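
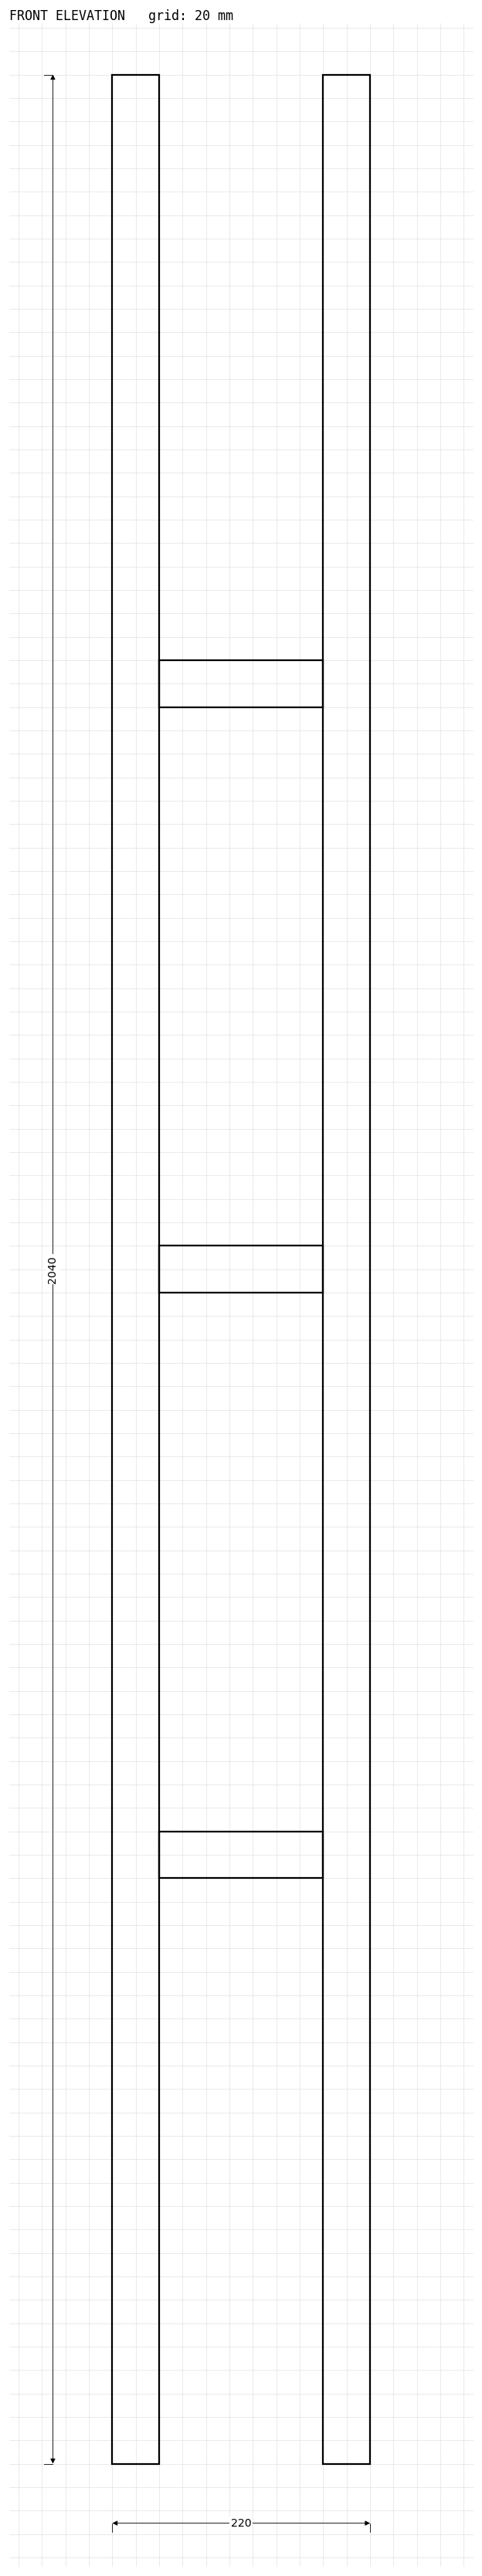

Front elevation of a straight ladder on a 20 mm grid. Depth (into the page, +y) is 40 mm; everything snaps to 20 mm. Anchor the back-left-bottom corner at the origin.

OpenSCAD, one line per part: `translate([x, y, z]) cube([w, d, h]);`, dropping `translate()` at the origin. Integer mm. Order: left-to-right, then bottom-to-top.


cube([40, 40, 2040]);
translate([40, 0, 500]) cube([140, 40, 40]);
translate([40, 0, 1000]) cube([140, 40, 40]);
translate([40, 0, 1500]) cube([140, 40, 40]);
translate([180, 0, 0]) cube([40, 40, 2040]);


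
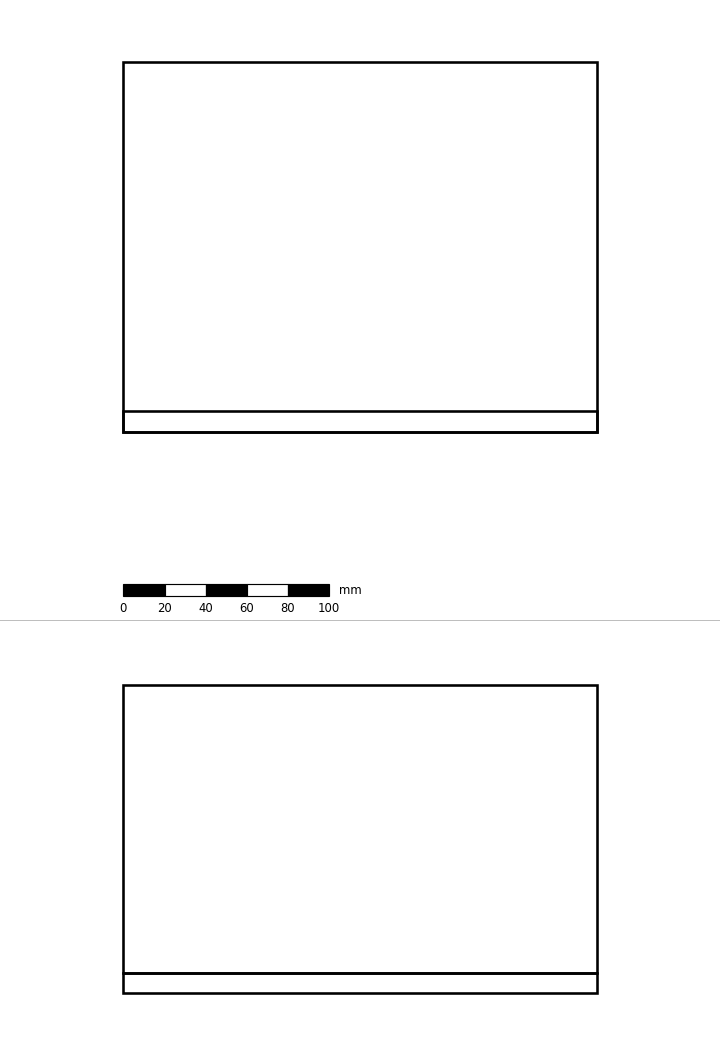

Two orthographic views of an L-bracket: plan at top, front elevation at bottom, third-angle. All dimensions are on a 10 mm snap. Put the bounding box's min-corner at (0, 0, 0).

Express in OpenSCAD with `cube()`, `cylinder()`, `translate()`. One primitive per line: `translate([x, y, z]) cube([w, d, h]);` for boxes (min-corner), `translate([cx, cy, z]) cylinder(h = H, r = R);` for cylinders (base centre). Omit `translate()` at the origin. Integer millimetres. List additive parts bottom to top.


cube([230, 180, 10]);
translate([0, 0, 10]) cube([230, 10, 140]);


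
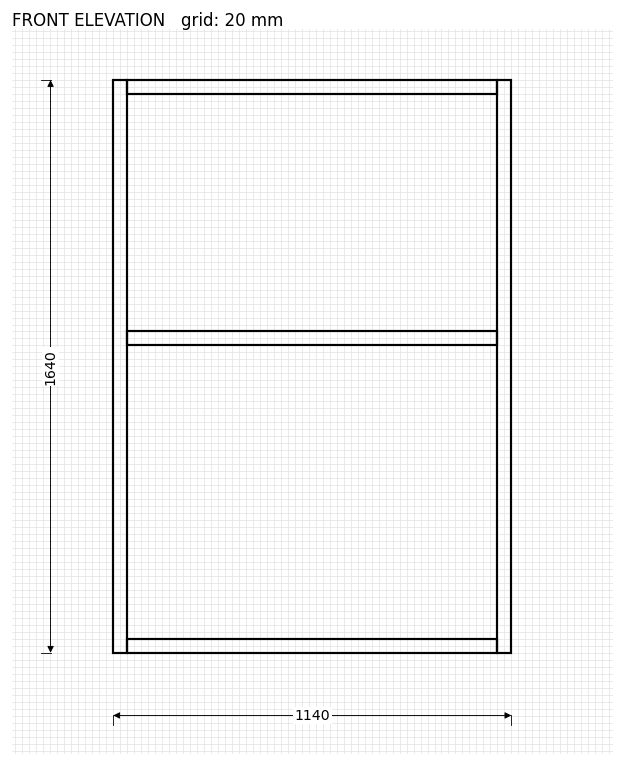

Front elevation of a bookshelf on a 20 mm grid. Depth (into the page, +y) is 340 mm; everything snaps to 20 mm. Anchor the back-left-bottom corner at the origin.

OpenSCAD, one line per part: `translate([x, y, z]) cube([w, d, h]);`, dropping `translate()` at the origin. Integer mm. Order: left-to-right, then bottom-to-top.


cube([40, 340, 1640]);
translate([40, 0, 0]) cube([1060, 340, 40]);
translate([40, 0, 880]) cube([1060, 340, 40]);
translate([40, 0, 1600]) cube([1060, 340, 40]);
translate([1100, 0, 0]) cube([40, 340, 1640]);


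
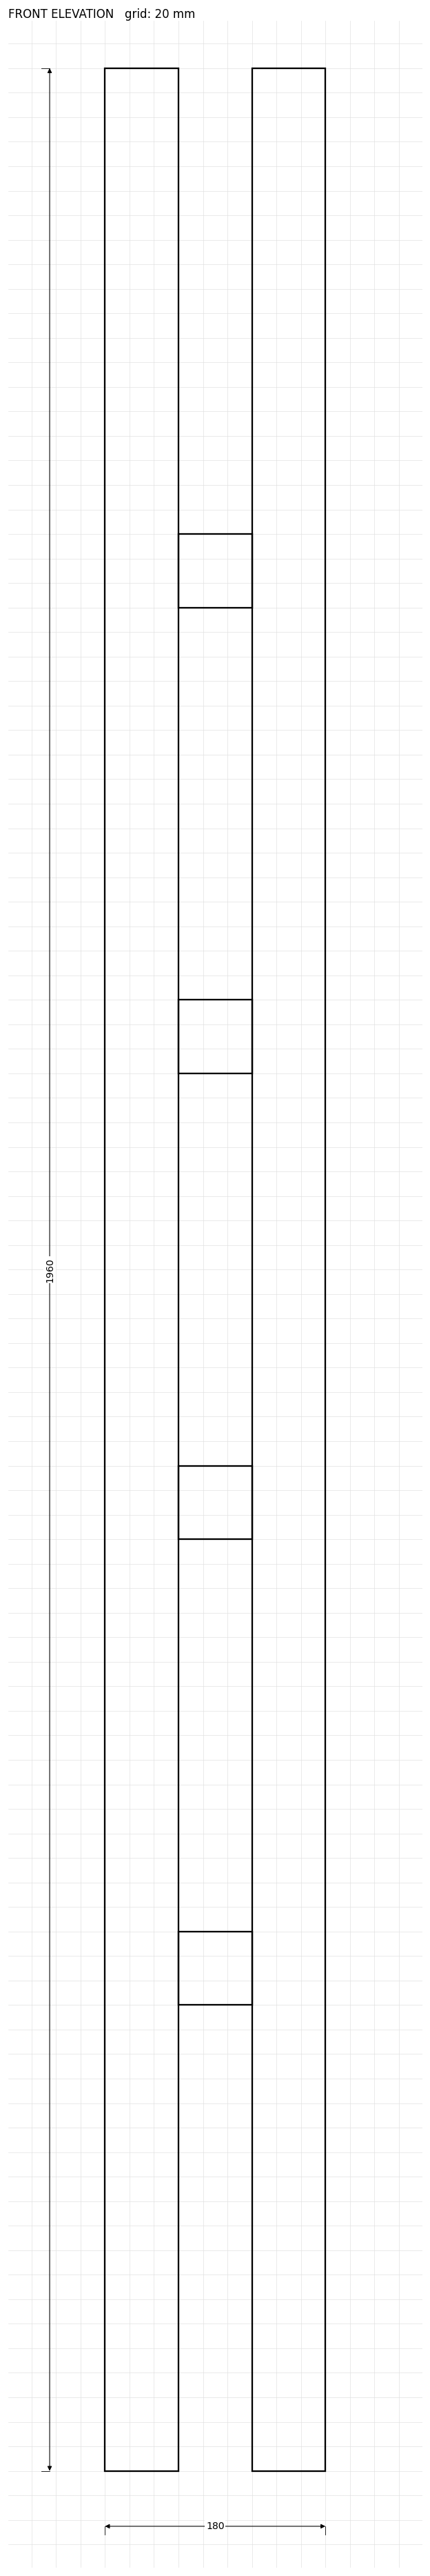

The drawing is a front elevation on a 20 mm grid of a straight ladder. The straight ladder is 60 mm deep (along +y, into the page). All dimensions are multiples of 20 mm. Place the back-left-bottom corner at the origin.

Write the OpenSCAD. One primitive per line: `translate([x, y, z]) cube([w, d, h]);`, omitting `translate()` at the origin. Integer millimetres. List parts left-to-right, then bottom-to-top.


cube([60, 60, 1960]);
translate([60, 0, 380]) cube([60, 60, 60]);
translate([60, 0, 760]) cube([60, 60, 60]);
translate([60, 0, 1140]) cube([60, 60, 60]);
translate([60, 0, 1520]) cube([60, 60, 60]);
translate([120, 0, 0]) cube([60, 60, 1960]);


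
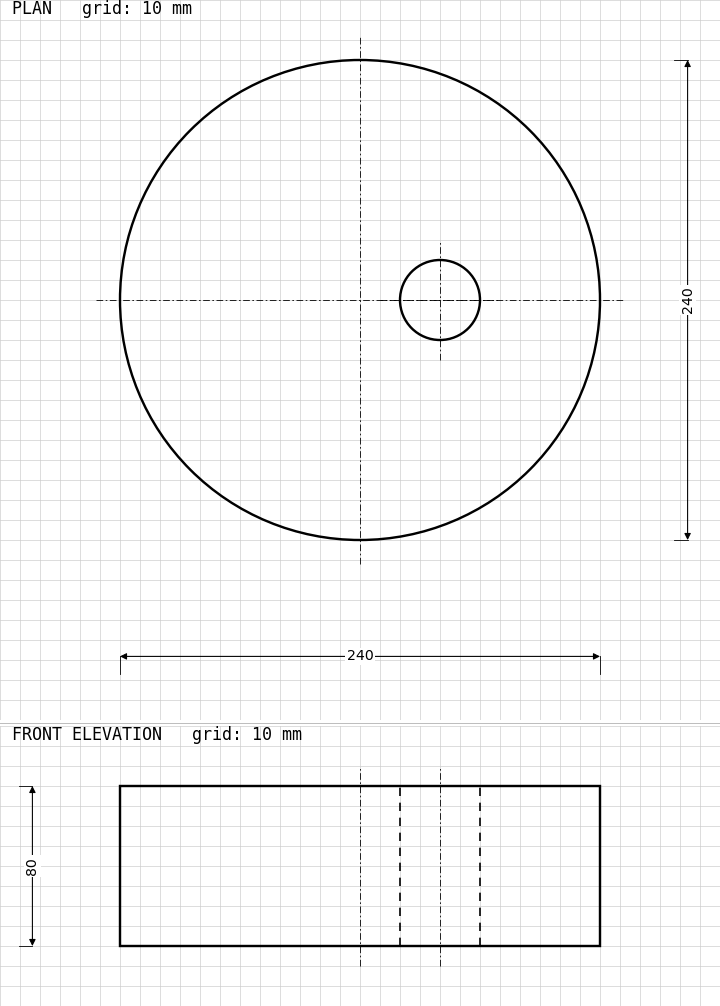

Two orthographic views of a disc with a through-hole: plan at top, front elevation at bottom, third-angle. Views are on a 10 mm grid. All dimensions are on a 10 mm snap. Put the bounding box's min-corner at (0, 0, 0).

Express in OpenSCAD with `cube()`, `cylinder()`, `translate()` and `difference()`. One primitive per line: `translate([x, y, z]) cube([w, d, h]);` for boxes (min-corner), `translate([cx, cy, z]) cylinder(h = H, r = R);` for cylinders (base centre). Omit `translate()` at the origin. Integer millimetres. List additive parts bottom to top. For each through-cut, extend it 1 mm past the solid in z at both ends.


difference() {
  translate([120, 120, 0]) cylinder(h = 80, r = 120);
  translate([160, 120, -1]) cylinder(h = 82, r = 20);
}


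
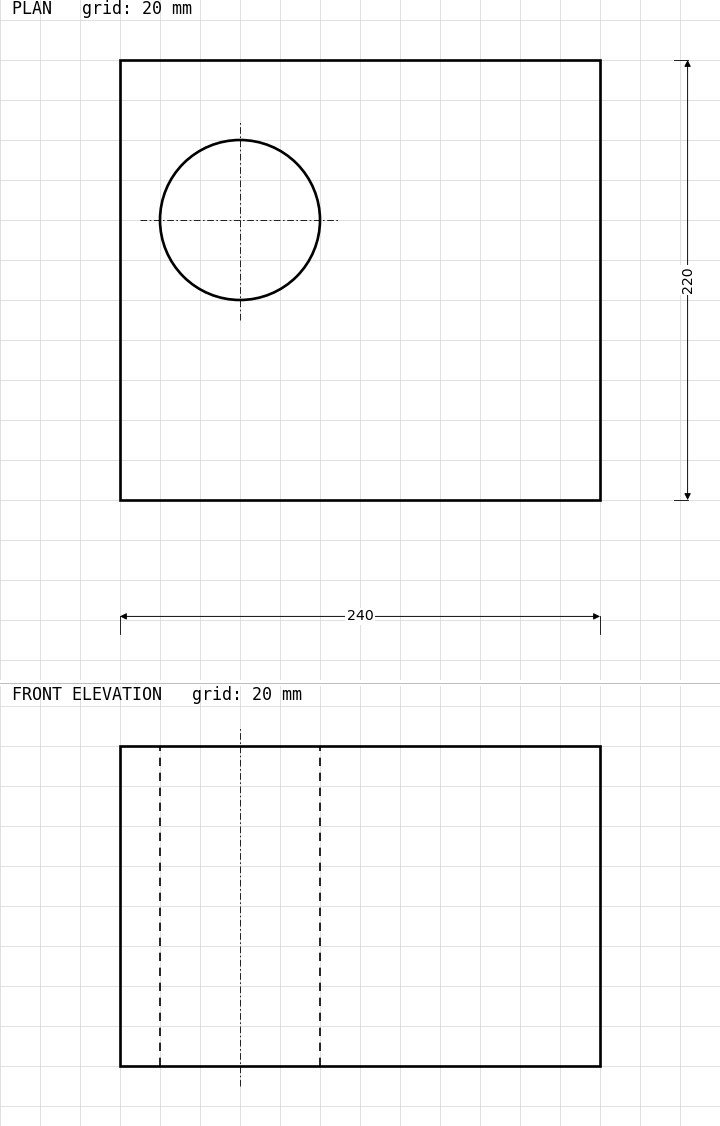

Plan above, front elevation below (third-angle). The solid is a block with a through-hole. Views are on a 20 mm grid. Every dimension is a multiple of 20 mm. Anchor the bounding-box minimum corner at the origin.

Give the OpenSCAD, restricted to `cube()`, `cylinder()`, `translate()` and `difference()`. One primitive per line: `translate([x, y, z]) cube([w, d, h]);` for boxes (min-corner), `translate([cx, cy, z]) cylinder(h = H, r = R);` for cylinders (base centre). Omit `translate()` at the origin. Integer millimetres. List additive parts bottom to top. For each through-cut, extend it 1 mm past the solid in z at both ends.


difference() {
  cube([240, 220, 160]);
  translate([60, 140, -1]) cylinder(h = 162, r = 40);
}


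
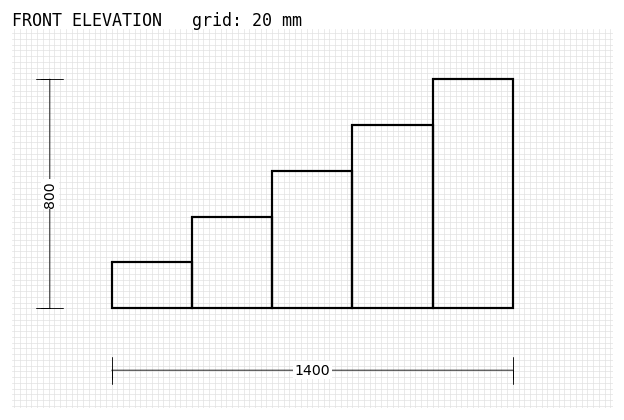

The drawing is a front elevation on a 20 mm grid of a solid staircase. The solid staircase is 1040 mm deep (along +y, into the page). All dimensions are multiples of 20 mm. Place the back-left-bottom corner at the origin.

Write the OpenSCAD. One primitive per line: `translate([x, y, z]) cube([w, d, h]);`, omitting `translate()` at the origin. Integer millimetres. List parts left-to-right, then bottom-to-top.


cube([280, 1040, 160]);
translate([280, 0, 0]) cube([280, 1040, 320]);
translate([560, 0, 0]) cube([280, 1040, 480]);
translate([840, 0, 0]) cube([280, 1040, 640]);
translate([1120, 0, 0]) cube([280, 1040, 800]);


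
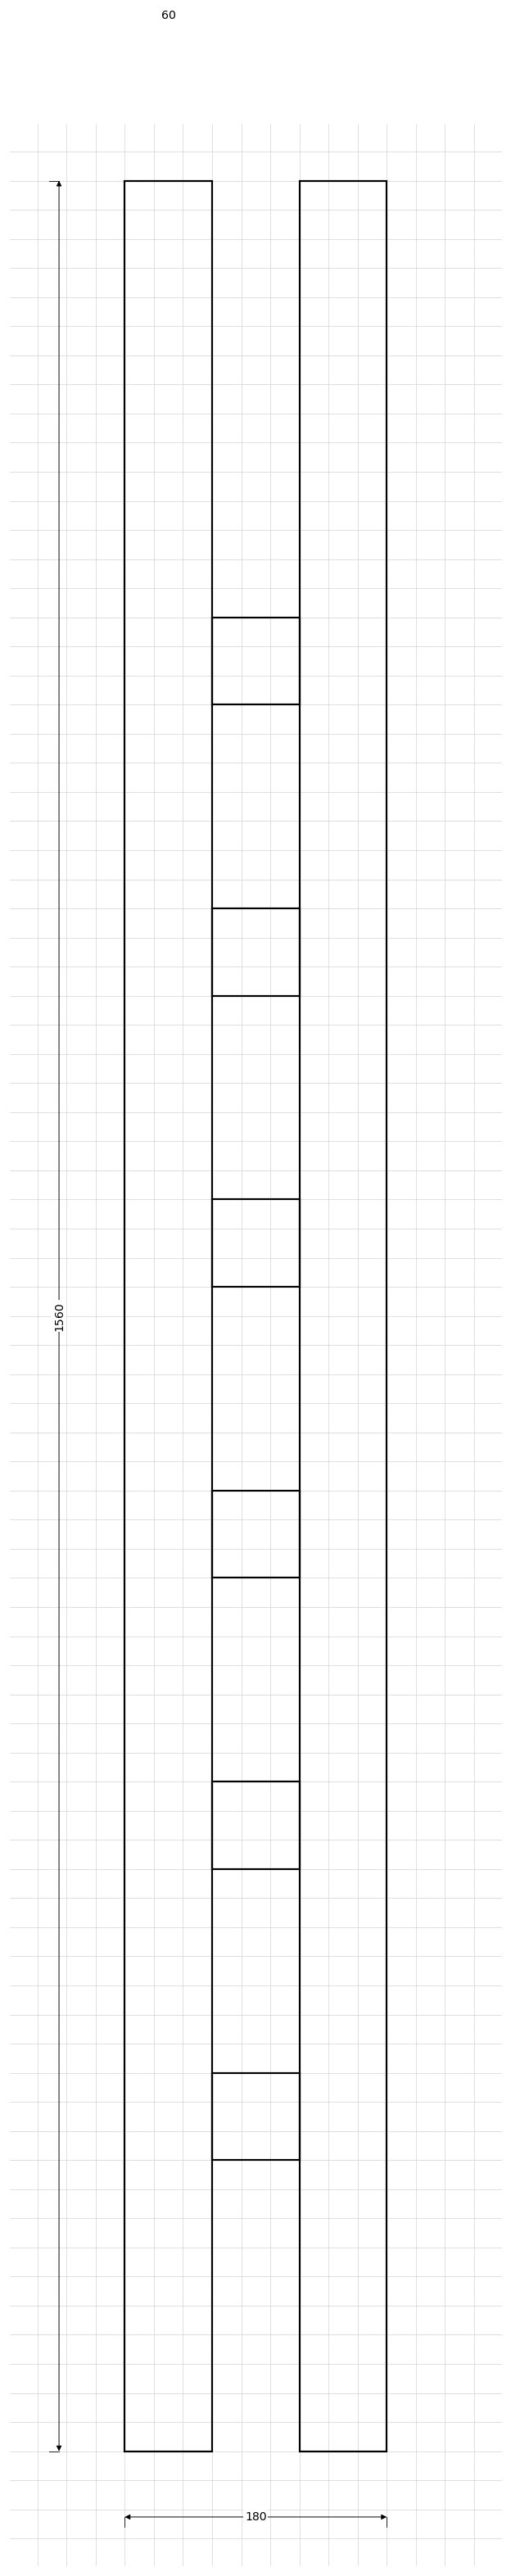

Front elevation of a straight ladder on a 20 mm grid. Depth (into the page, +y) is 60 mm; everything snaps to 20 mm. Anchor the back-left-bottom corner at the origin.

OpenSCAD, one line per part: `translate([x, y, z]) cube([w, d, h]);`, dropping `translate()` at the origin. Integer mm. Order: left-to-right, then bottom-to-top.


cube([60, 60, 1560]);
translate([60, 0, 200]) cube([60, 60, 60]);
translate([60, 0, 400]) cube([60, 60, 60]);
translate([60, 0, 600]) cube([60, 60, 60]);
translate([60, 0, 800]) cube([60, 60, 60]);
translate([60, 0, 1000]) cube([60, 60, 60]);
translate([60, 0, 1200]) cube([60, 60, 60]);
translate([120, 0, 0]) cube([60, 60, 1560]);


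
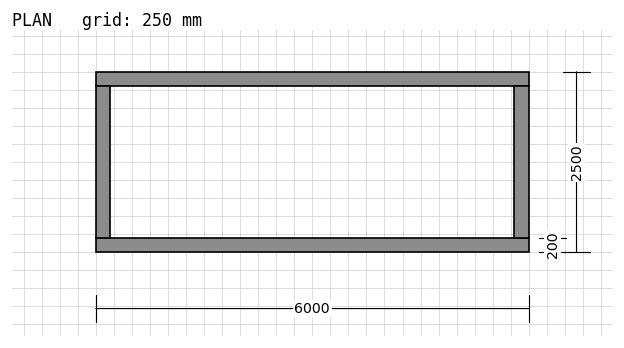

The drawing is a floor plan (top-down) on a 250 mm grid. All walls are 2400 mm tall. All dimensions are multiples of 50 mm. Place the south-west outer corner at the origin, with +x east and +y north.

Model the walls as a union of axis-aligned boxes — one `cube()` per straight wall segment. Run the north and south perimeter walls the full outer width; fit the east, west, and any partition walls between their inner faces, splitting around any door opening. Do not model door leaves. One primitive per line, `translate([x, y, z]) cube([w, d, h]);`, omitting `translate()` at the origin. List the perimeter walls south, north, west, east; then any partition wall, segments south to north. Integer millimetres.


cube([6000, 200, 2400]);
translate([0, 2300, 0]) cube([6000, 200, 2400]);
translate([0, 200, 0]) cube([200, 2100, 2400]);
translate([5800, 200, 0]) cube([200, 2100, 2400]);


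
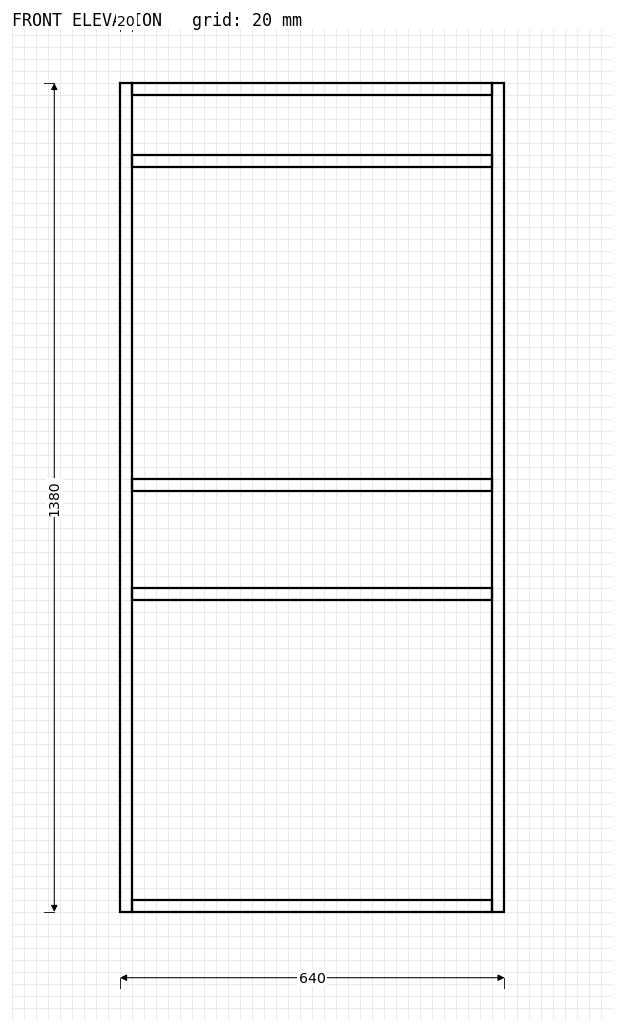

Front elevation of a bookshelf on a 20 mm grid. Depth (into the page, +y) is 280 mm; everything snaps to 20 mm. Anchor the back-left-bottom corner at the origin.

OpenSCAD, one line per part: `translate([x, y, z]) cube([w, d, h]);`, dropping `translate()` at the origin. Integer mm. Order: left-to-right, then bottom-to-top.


cube([20, 280, 1380]);
translate([20, 0, 0]) cube([600, 280, 20]);
translate([20, 0, 520]) cube([600, 280, 20]);
translate([20, 0, 700]) cube([600, 280, 20]);
translate([20, 0, 1240]) cube([600, 280, 20]);
translate([20, 0, 1360]) cube([600, 280, 20]);
translate([620, 0, 0]) cube([20, 280, 1380]);


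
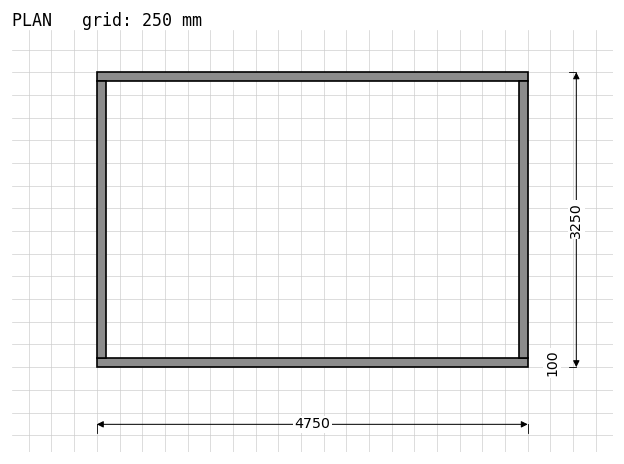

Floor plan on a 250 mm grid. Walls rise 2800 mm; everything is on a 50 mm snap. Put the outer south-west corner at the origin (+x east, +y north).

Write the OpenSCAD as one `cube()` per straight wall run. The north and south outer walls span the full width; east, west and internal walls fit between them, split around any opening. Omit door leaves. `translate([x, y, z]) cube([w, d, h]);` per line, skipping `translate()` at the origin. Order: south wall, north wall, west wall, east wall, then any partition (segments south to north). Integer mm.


cube([4750, 100, 2800]);
translate([0, 3150, 0]) cube([4750, 100, 2800]);
translate([0, 100, 0]) cube([100, 3050, 2800]);
translate([4650, 100, 0]) cube([100, 3050, 2800]);


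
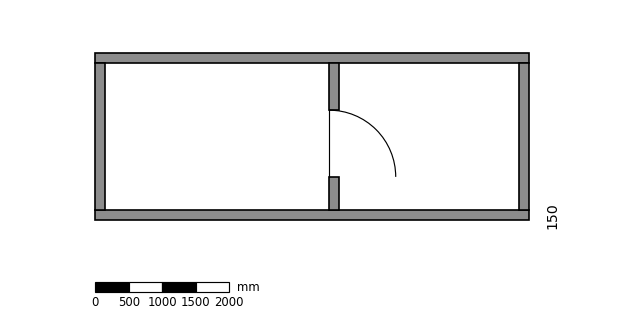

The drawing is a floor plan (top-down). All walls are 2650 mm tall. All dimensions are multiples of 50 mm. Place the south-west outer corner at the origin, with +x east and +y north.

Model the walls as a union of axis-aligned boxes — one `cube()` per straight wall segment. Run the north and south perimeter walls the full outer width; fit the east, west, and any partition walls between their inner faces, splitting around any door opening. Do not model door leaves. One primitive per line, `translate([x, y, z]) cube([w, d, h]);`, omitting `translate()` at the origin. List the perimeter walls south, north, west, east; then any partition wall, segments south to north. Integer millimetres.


cube([6500, 150, 2650]);
translate([0, 2350, 0]) cube([6500, 150, 2650]);
translate([0, 150, 0]) cube([150, 2200, 2650]);
translate([6350, 150, 0]) cube([150, 2200, 2650]);
translate([3500, 150, 0]) cube([150, 500, 2650]);
translate([3500, 1650, 0]) cube([150, 700, 2650]);


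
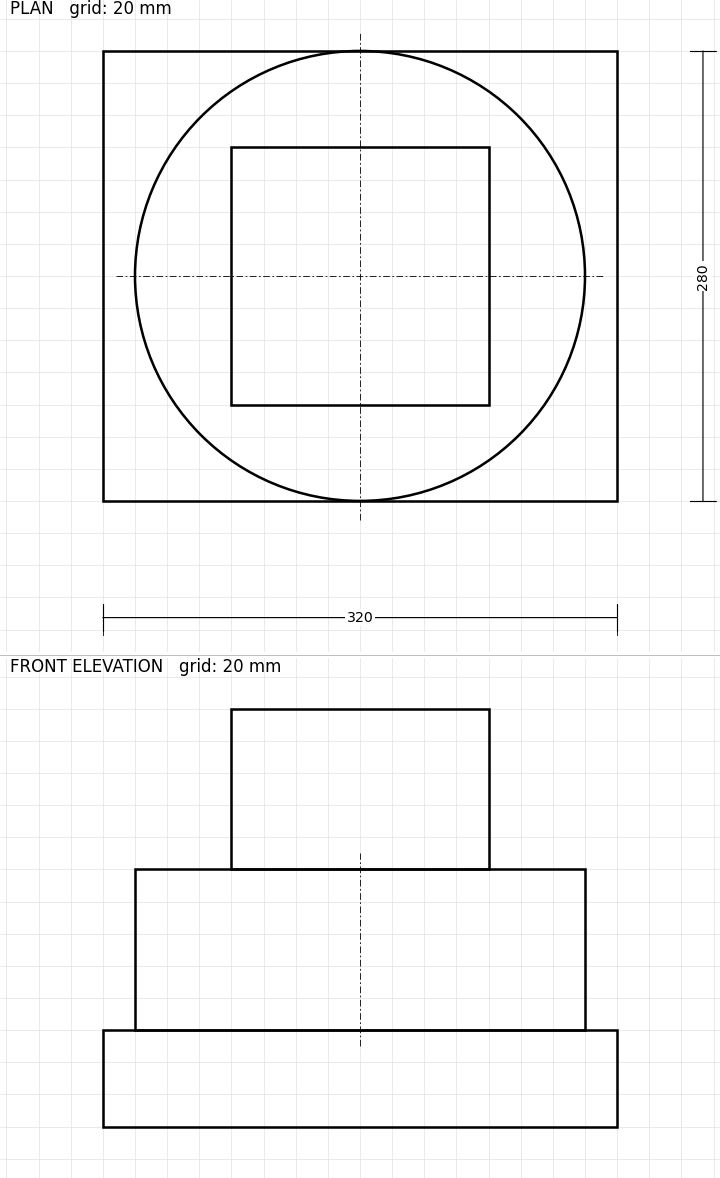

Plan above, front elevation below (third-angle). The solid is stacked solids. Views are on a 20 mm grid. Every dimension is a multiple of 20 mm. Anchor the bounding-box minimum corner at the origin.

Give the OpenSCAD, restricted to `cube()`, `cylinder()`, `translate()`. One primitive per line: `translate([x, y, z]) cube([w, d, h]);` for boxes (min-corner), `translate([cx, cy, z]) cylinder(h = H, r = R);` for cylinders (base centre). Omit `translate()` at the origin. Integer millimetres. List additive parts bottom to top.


cube([320, 280, 60]);
translate([160, 140, 60]) cylinder(h = 100, r = 140);
translate([80, 60, 160]) cube([160, 160, 100]);


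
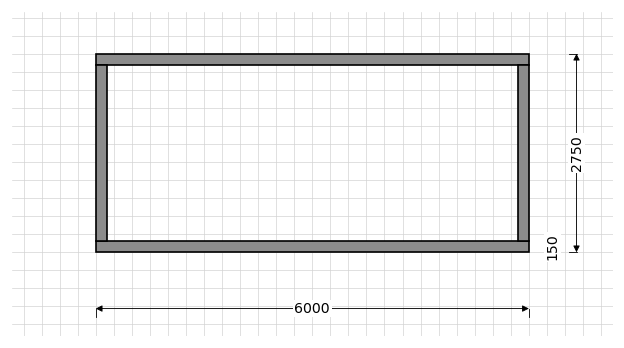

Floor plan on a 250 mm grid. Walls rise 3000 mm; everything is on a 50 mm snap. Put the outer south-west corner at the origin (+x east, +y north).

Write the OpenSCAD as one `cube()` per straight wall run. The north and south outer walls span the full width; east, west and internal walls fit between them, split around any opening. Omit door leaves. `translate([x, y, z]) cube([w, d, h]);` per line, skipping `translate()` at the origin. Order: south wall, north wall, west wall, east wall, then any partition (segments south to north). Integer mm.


cube([6000, 150, 3000]);
translate([0, 2600, 0]) cube([6000, 150, 3000]);
translate([0, 150, 0]) cube([150, 2450, 3000]);
translate([5850, 150, 0]) cube([150, 2450, 3000]);


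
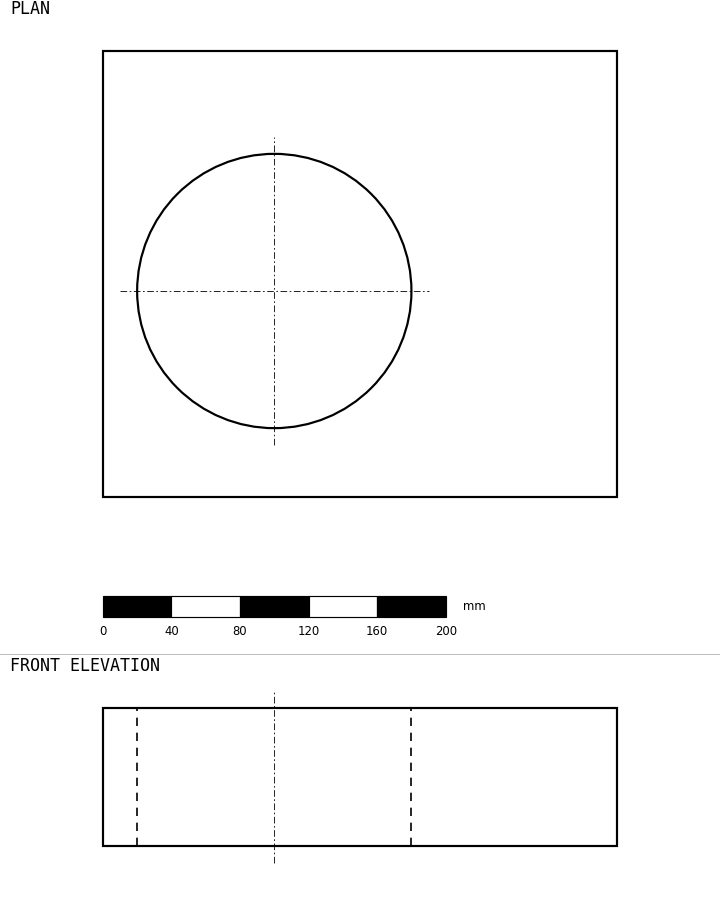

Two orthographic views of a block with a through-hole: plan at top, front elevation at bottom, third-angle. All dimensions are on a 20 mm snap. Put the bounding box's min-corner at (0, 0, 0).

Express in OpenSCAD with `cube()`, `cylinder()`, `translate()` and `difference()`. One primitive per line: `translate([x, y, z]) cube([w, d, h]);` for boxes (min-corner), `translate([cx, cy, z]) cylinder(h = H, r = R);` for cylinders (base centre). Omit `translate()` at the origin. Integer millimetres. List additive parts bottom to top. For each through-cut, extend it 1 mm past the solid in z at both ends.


difference() {
  cube([300, 260, 80]);
  translate([100, 120, -1]) cylinder(h = 82, r = 80);
}


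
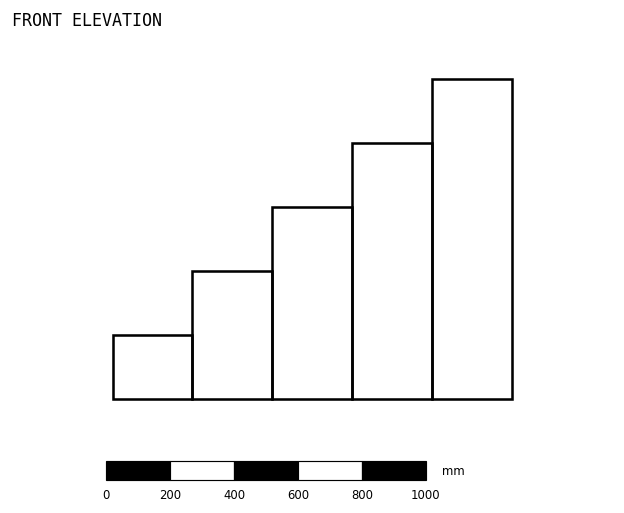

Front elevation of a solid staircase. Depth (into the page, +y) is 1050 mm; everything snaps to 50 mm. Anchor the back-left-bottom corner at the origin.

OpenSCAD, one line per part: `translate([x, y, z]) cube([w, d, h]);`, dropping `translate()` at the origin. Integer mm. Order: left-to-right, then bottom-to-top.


cube([250, 1050, 200]);
translate([250, 0, 0]) cube([250, 1050, 400]);
translate([500, 0, 0]) cube([250, 1050, 600]);
translate([750, 0, 0]) cube([250, 1050, 800]);
translate([1000, 0, 0]) cube([250, 1050, 1000]);


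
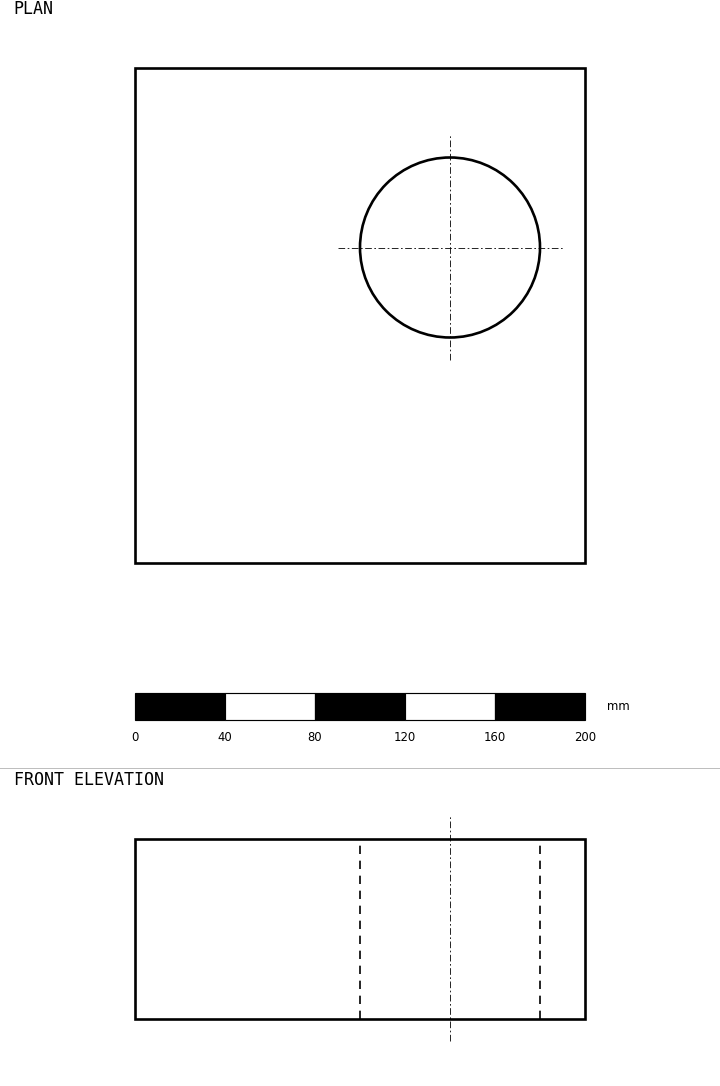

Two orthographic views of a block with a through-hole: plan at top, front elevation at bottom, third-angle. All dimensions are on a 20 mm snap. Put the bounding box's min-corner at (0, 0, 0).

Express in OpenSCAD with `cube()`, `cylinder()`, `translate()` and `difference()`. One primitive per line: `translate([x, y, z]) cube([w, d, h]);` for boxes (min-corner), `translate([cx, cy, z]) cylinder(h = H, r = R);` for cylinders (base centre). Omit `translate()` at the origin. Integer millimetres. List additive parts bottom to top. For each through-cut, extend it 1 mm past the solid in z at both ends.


difference() {
  cube([200, 220, 80]);
  translate([140, 140, -1]) cylinder(h = 82, r = 40);
}


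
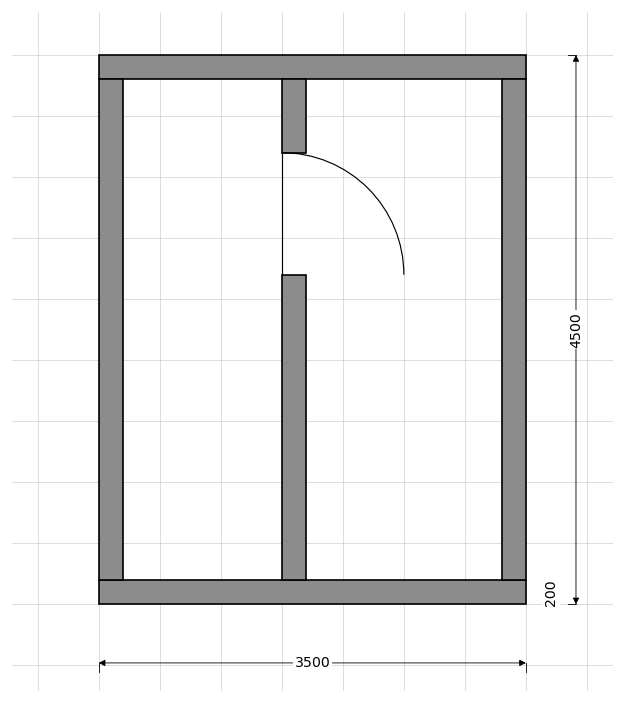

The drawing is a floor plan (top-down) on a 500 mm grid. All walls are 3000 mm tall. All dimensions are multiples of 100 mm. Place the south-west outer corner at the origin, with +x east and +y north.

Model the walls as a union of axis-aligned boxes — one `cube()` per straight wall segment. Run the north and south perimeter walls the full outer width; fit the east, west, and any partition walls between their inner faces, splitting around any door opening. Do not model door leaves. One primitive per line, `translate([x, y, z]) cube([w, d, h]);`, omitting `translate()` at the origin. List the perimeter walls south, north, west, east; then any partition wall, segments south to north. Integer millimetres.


cube([3500, 200, 3000]);
translate([0, 4300, 0]) cube([3500, 200, 3000]);
translate([0, 200, 0]) cube([200, 4100, 3000]);
translate([3300, 200, 0]) cube([200, 4100, 3000]);
translate([1500, 200, 0]) cube([200, 2500, 3000]);
translate([1500, 3700, 0]) cube([200, 600, 3000]);


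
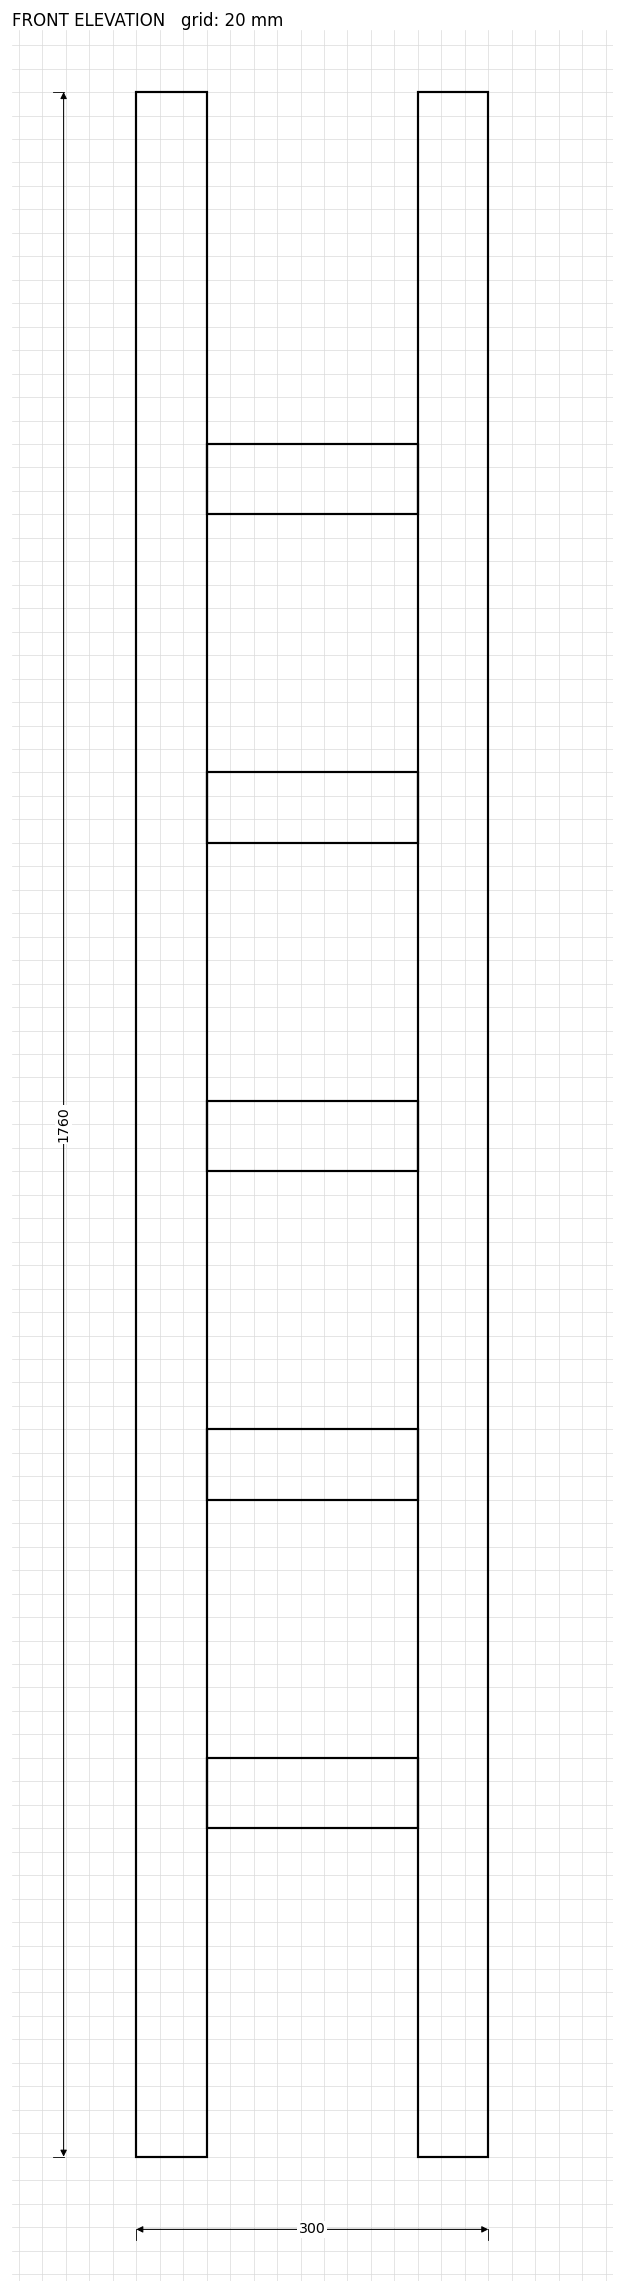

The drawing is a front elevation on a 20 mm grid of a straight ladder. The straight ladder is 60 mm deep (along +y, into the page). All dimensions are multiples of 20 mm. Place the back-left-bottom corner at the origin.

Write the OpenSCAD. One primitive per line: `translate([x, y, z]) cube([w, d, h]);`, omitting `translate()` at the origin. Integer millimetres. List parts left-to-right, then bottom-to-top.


cube([60, 60, 1760]);
translate([60, 0, 280]) cube([180, 60, 60]);
translate([60, 0, 560]) cube([180, 60, 60]);
translate([60, 0, 840]) cube([180, 60, 60]);
translate([60, 0, 1120]) cube([180, 60, 60]);
translate([60, 0, 1400]) cube([180, 60, 60]);
translate([240, 0, 0]) cube([60, 60, 1760]);


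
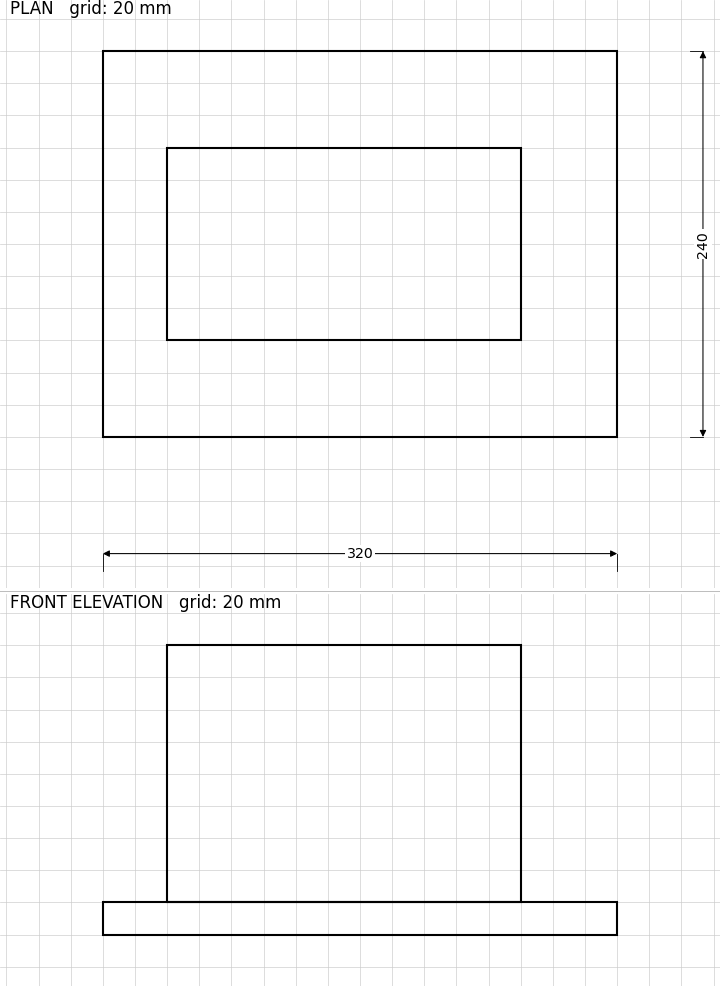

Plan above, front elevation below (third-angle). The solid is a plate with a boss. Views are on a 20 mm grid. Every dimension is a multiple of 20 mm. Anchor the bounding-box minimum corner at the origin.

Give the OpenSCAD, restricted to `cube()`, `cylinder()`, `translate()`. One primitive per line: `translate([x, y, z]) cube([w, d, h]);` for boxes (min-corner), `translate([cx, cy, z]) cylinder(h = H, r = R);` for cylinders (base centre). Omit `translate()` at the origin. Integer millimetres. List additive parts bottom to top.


cube([320, 240, 20]);
translate([40, 60, 20]) cube([220, 120, 160]);


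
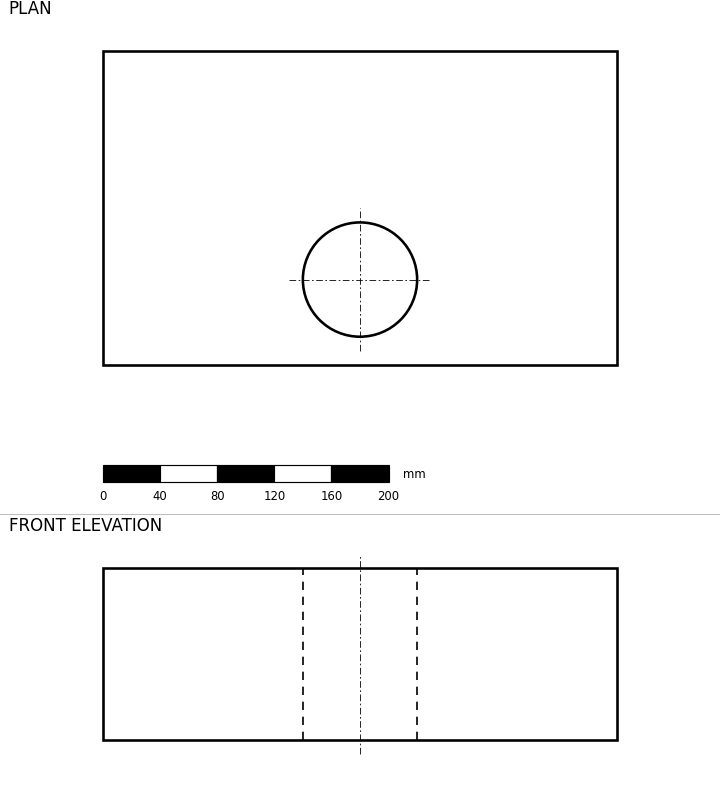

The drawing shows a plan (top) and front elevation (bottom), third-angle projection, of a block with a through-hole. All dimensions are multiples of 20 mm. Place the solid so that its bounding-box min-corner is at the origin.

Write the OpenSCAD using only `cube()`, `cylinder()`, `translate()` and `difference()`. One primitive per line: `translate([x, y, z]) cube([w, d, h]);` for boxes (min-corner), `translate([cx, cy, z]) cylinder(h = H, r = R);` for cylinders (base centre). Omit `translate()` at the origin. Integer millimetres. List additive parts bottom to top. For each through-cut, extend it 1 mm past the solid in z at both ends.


difference() {
  cube([360, 220, 120]);
  translate([180, 60, -1]) cylinder(h = 122, r = 40);
}


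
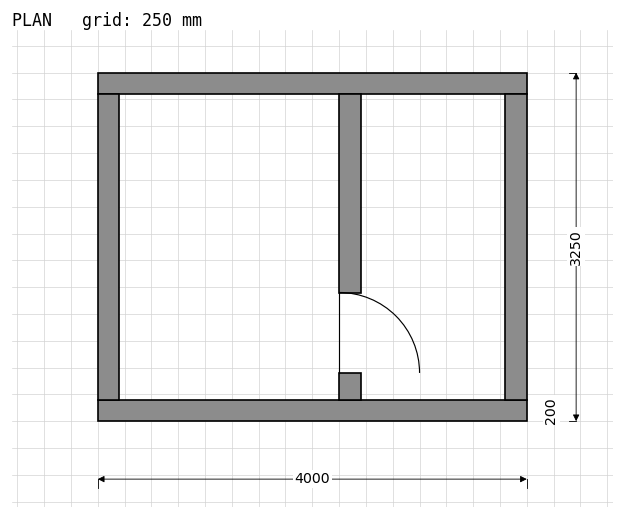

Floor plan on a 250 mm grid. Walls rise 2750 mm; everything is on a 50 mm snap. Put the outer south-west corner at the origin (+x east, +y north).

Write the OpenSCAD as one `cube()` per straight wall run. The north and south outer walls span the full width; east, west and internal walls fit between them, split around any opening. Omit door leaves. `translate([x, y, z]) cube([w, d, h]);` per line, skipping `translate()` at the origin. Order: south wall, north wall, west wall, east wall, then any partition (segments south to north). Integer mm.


cube([4000, 200, 2750]);
translate([0, 3050, 0]) cube([4000, 200, 2750]);
translate([0, 200, 0]) cube([200, 2850, 2750]);
translate([3800, 200, 0]) cube([200, 2850, 2750]);
translate([2250, 200, 0]) cube([200, 250, 2750]);
translate([2250, 1200, 0]) cube([200, 1850, 2750]);


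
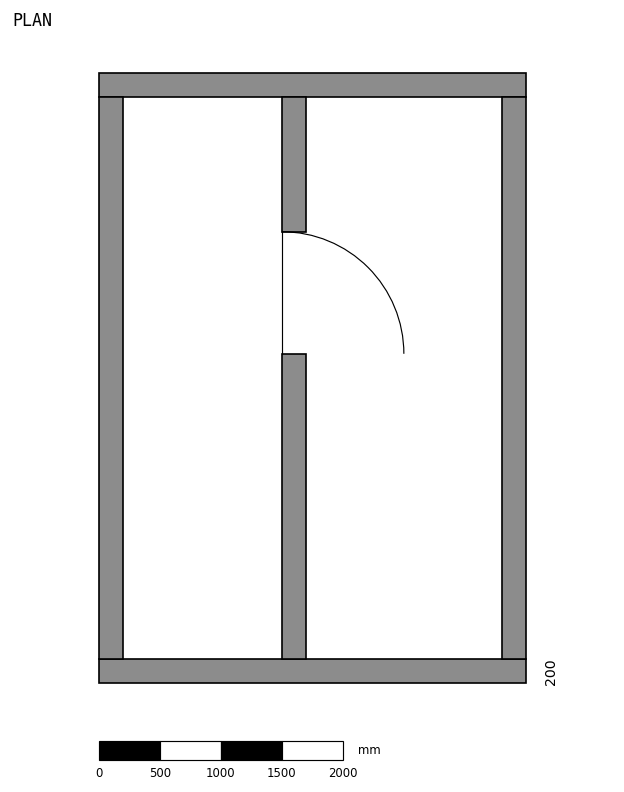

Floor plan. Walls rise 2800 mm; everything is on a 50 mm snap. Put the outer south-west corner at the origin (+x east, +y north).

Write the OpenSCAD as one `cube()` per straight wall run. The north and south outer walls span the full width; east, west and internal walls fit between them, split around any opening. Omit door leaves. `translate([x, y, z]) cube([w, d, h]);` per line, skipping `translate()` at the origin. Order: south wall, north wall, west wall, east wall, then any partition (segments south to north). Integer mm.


cube([3500, 200, 2800]);
translate([0, 4800, 0]) cube([3500, 200, 2800]);
translate([0, 200, 0]) cube([200, 4600, 2800]);
translate([3300, 200, 0]) cube([200, 4600, 2800]);
translate([1500, 200, 0]) cube([200, 2500, 2800]);
translate([1500, 3700, 0]) cube([200, 1100, 2800]);


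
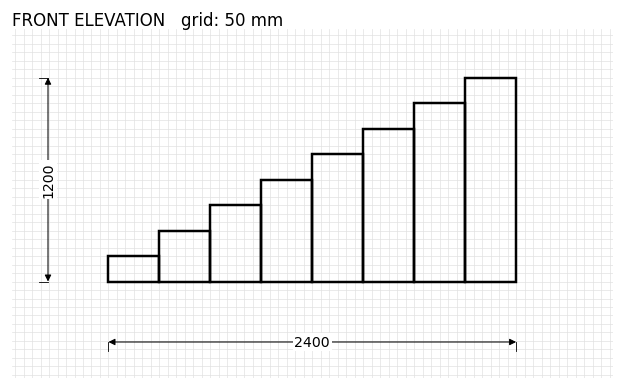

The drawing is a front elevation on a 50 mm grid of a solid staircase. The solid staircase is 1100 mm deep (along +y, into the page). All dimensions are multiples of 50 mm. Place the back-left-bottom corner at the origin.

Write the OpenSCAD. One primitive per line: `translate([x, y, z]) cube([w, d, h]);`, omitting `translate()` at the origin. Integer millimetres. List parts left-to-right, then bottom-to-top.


cube([300, 1100, 150]);
translate([300, 0, 0]) cube([300, 1100, 300]);
translate([600, 0, 0]) cube([300, 1100, 450]);
translate([900, 0, 0]) cube([300, 1100, 600]);
translate([1200, 0, 0]) cube([300, 1100, 750]);
translate([1500, 0, 0]) cube([300, 1100, 900]);
translate([1800, 0, 0]) cube([300, 1100, 1050]);
translate([2100, 0, 0]) cube([300, 1100, 1200]);


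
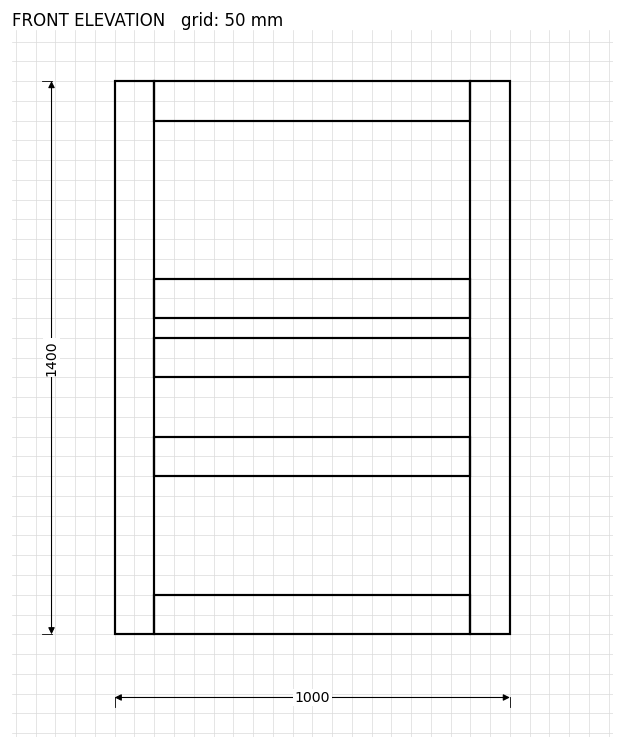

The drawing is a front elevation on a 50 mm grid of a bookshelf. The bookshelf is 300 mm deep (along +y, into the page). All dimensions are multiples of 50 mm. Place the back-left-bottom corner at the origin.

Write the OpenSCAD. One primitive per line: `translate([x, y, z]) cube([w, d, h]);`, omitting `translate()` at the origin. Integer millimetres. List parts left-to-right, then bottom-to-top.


cube([100, 300, 1400]);
translate([100, 0, 0]) cube([800, 300, 100]);
translate([100, 0, 400]) cube([800, 300, 100]);
translate([100, 0, 650]) cube([800, 300, 100]);
translate([100, 0, 800]) cube([800, 300, 100]);
translate([100, 0, 1300]) cube([800, 300, 100]);
translate([900, 0, 0]) cube([100, 300, 1400]);


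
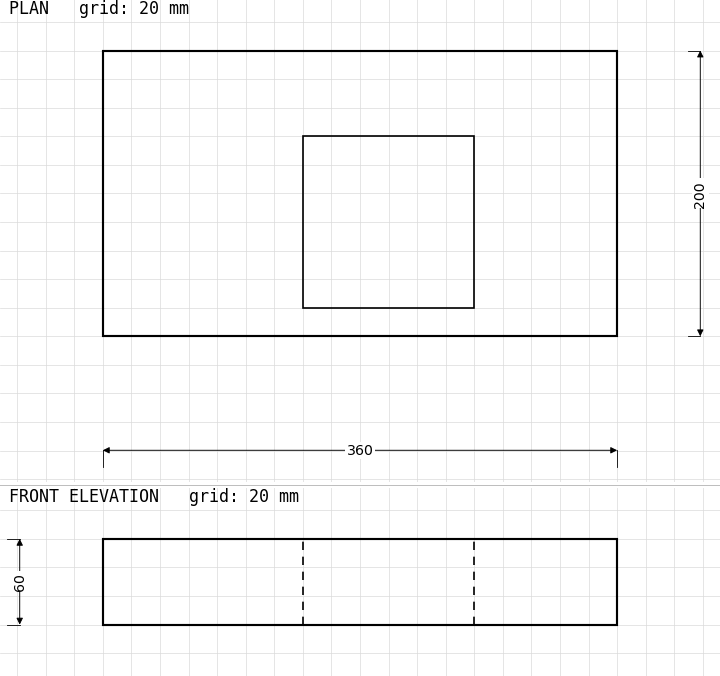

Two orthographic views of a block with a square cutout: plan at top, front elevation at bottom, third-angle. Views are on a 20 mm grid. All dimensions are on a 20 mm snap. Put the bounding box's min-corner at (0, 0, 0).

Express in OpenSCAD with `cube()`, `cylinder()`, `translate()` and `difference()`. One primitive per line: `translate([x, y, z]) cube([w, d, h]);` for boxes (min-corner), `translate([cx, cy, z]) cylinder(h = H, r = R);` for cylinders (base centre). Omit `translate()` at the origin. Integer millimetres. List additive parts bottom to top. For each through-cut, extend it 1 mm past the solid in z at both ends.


difference() {
  cube([360, 200, 60]);
  translate([140, 20, -1]) cube([120, 120, 62]);
}


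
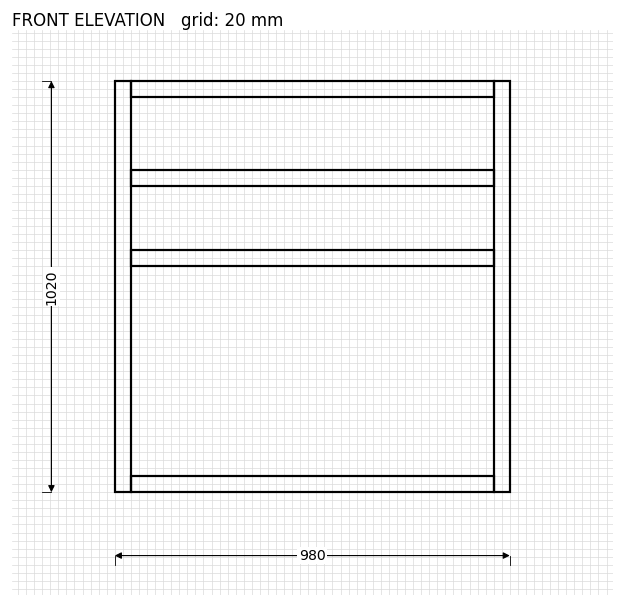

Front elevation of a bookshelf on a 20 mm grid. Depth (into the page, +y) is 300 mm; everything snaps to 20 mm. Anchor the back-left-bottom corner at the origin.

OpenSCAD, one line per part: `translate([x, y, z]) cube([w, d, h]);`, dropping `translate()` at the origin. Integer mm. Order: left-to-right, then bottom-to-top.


cube([40, 300, 1020]);
translate([40, 0, 0]) cube([900, 300, 40]);
translate([40, 0, 560]) cube([900, 300, 40]);
translate([40, 0, 760]) cube([900, 300, 40]);
translate([40, 0, 980]) cube([900, 300, 40]);
translate([940, 0, 0]) cube([40, 300, 1020]);


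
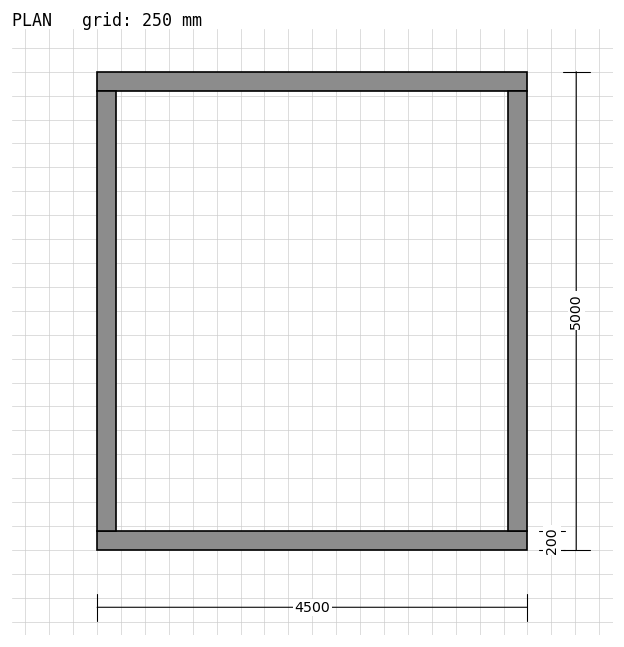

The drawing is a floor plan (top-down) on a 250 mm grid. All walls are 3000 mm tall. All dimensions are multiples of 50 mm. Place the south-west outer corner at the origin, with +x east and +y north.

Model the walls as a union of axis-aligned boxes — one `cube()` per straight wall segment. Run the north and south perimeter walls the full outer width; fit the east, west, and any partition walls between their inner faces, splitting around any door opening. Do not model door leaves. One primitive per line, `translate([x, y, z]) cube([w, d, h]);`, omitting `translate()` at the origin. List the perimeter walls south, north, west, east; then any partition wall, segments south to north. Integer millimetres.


cube([4500, 200, 3000]);
translate([0, 4800, 0]) cube([4500, 200, 3000]);
translate([0, 200, 0]) cube([200, 4600, 3000]);
translate([4300, 200, 0]) cube([200, 4600, 3000]);


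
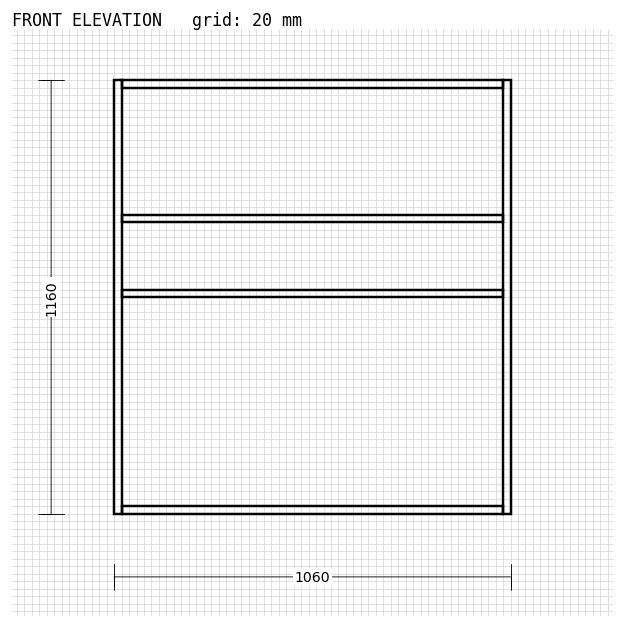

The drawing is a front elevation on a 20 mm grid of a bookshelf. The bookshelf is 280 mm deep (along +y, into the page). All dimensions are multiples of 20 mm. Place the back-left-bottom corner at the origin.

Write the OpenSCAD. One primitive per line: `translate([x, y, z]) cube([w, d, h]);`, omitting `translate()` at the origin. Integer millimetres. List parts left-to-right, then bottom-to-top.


cube([20, 280, 1160]);
translate([20, 0, 0]) cube([1020, 280, 20]);
translate([20, 0, 580]) cube([1020, 280, 20]);
translate([20, 0, 780]) cube([1020, 280, 20]);
translate([20, 0, 1140]) cube([1020, 280, 20]);
translate([1040, 0, 0]) cube([20, 280, 1160]);


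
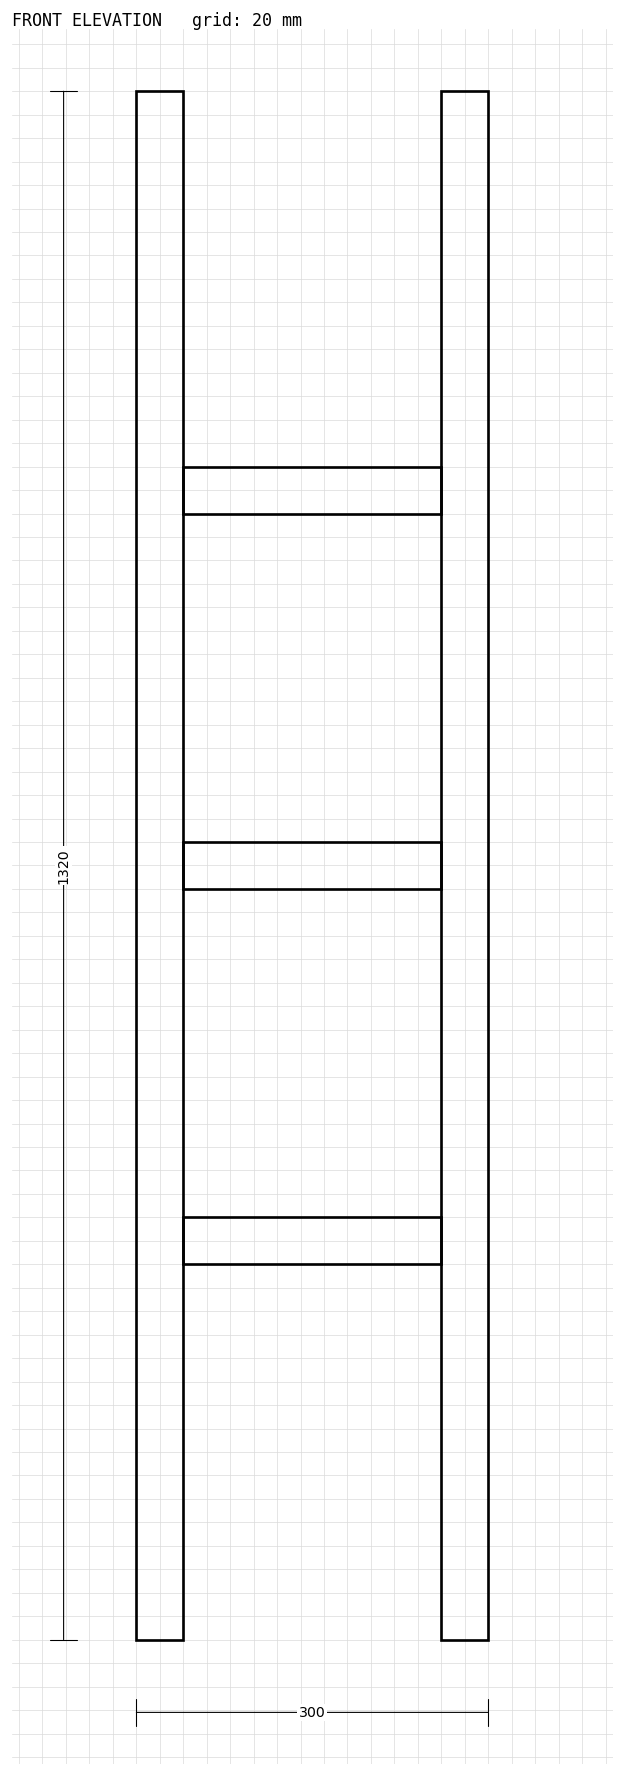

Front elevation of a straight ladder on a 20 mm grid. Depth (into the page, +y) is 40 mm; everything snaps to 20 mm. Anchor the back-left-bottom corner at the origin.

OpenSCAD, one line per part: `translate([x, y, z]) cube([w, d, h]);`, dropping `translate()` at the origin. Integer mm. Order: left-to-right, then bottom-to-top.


cube([40, 40, 1320]);
translate([40, 0, 320]) cube([220, 40, 40]);
translate([40, 0, 640]) cube([220, 40, 40]);
translate([40, 0, 960]) cube([220, 40, 40]);
translate([260, 0, 0]) cube([40, 40, 1320]);


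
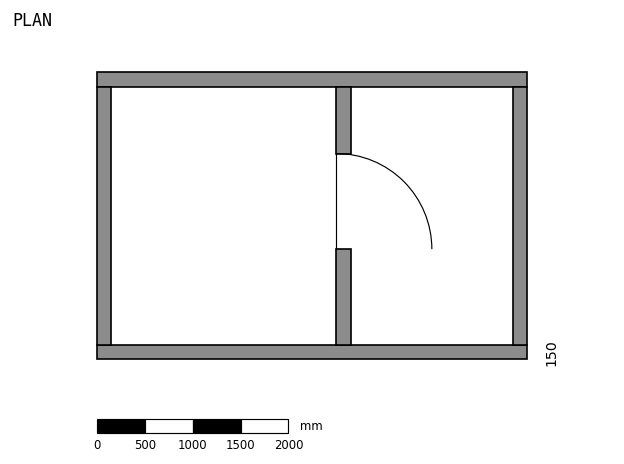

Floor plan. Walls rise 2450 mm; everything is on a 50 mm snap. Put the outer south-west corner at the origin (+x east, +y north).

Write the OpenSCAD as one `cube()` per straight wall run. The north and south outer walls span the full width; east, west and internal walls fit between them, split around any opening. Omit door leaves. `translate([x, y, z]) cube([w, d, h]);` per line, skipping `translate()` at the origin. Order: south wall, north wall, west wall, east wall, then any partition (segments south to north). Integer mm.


cube([4500, 150, 2450]);
translate([0, 2850, 0]) cube([4500, 150, 2450]);
translate([0, 150, 0]) cube([150, 2700, 2450]);
translate([4350, 150, 0]) cube([150, 2700, 2450]);
translate([2500, 150, 0]) cube([150, 1000, 2450]);
translate([2500, 2150, 0]) cube([150, 700, 2450]);


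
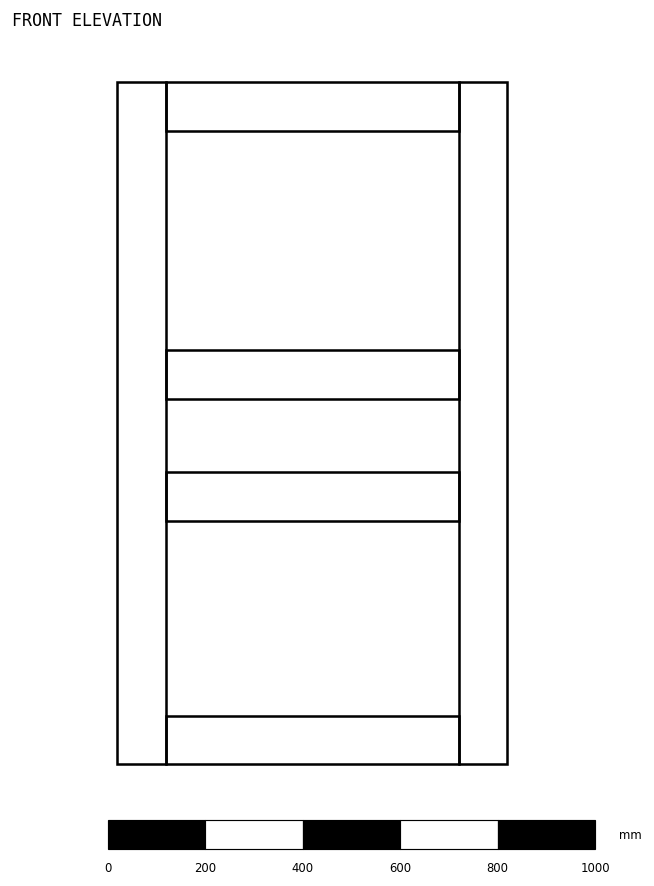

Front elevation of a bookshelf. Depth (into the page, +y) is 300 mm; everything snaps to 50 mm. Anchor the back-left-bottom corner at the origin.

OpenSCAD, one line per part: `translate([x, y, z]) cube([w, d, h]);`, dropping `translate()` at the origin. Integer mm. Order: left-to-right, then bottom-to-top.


cube([100, 300, 1400]);
translate([100, 0, 0]) cube([600, 300, 100]);
translate([100, 0, 500]) cube([600, 300, 100]);
translate([100, 0, 750]) cube([600, 300, 100]);
translate([100, 0, 1300]) cube([600, 300, 100]);
translate([700, 0, 0]) cube([100, 300, 1400]);


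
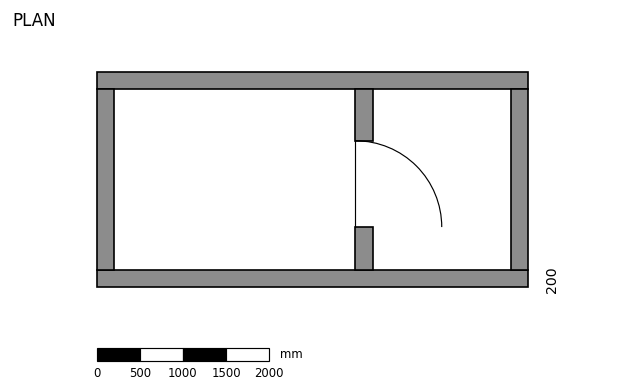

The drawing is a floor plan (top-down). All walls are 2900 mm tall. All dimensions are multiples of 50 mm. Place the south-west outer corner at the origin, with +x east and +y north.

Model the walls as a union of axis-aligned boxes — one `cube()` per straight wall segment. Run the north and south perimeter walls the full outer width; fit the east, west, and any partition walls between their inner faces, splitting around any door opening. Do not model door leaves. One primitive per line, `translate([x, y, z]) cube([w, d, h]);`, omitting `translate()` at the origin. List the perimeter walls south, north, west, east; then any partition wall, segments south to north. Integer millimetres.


cube([5000, 200, 2900]);
translate([0, 2300, 0]) cube([5000, 200, 2900]);
translate([0, 200, 0]) cube([200, 2100, 2900]);
translate([4800, 200, 0]) cube([200, 2100, 2900]);
translate([3000, 200, 0]) cube([200, 500, 2900]);
translate([3000, 1700, 0]) cube([200, 600, 2900]);


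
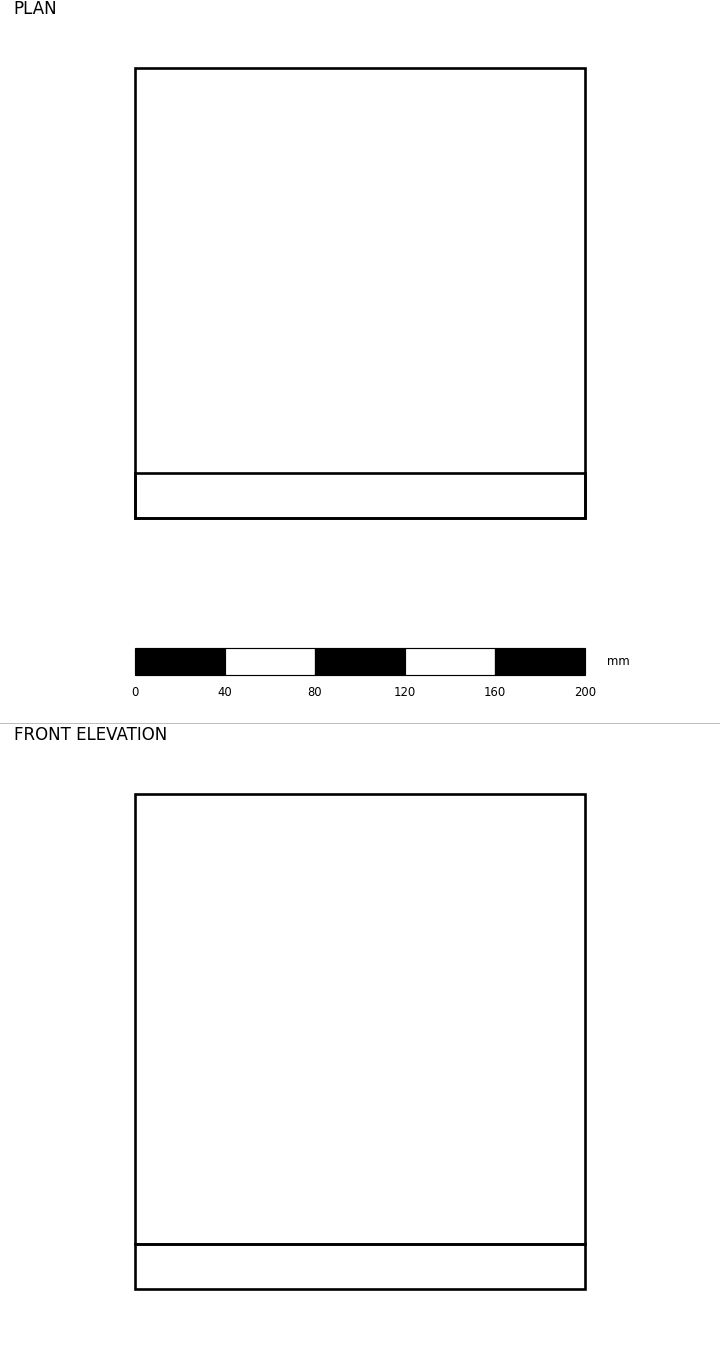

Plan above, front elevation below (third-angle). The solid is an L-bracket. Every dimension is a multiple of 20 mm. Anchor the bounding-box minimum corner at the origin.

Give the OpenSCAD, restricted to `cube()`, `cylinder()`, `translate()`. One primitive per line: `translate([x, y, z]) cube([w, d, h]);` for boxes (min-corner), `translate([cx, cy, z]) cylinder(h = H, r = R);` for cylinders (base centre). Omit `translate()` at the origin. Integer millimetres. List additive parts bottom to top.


cube([200, 200, 20]);
translate([0, 0, 20]) cube([200, 20, 200]);


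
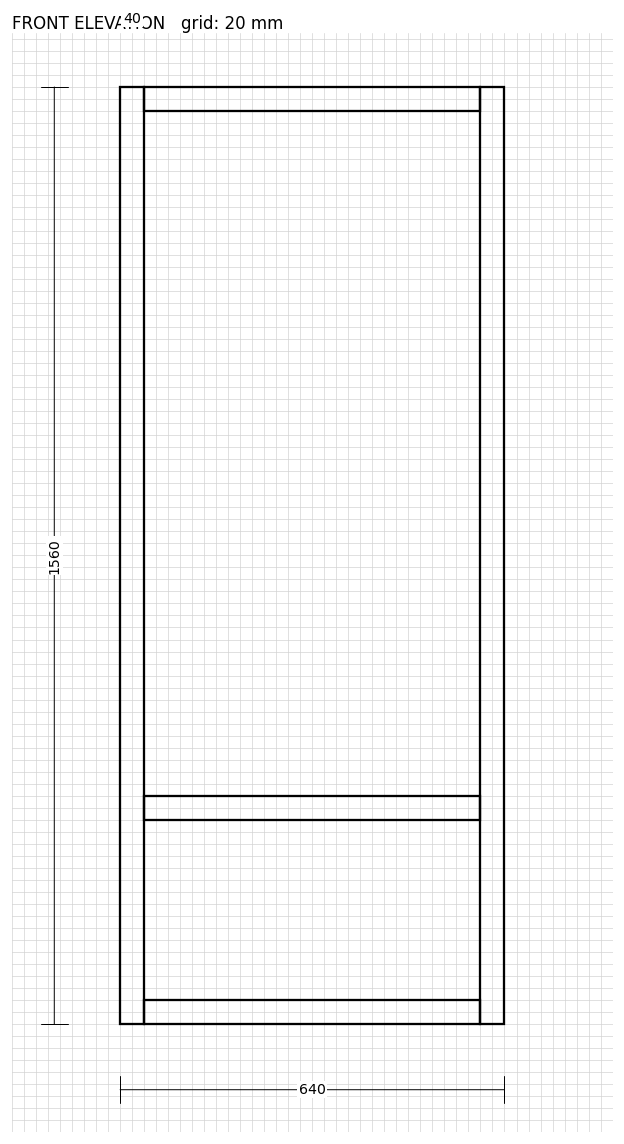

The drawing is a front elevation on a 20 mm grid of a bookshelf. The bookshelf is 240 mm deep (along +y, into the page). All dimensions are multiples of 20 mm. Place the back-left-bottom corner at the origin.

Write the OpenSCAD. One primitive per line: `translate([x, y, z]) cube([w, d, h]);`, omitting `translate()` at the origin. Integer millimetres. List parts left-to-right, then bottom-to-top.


cube([40, 240, 1560]);
translate([40, 0, 0]) cube([560, 240, 40]);
translate([40, 0, 340]) cube([560, 240, 40]);
translate([40, 0, 1520]) cube([560, 240, 40]);
translate([600, 0, 0]) cube([40, 240, 1560]);


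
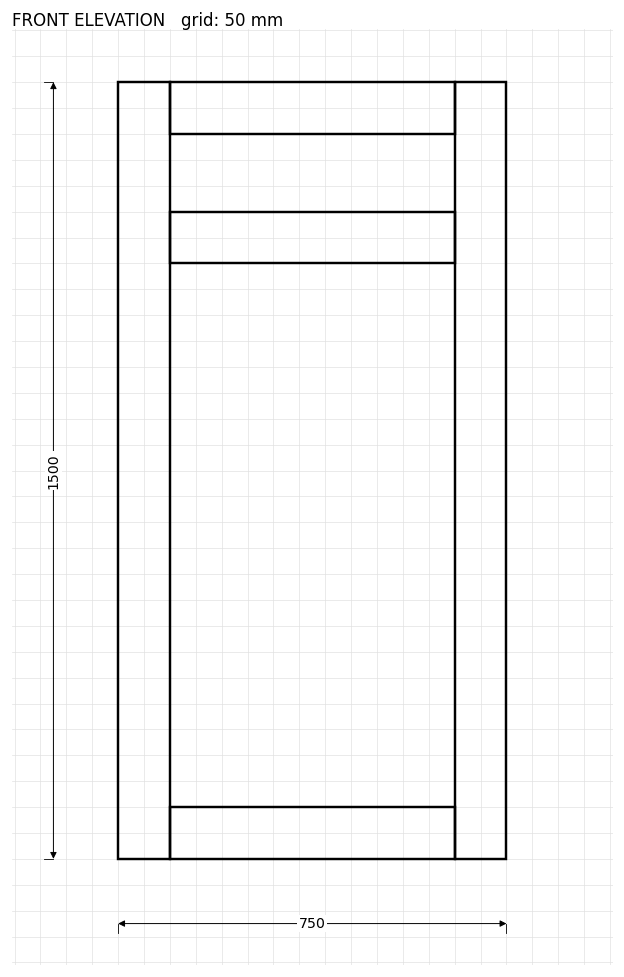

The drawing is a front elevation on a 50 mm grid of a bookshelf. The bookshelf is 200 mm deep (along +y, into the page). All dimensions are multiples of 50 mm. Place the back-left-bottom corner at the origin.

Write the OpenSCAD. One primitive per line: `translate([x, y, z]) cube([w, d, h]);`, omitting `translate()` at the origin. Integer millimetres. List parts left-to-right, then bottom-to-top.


cube([100, 200, 1500]);
translate([100, 0, 0]) cube([550, 200, 100]);
translate([100, 0, 1150]) cube([550, 200, 100]);
translate([100, 0, 1400]) cube([550, 200, 100]);
translate([650, 0, 0]) cube([100, 200, 1500]);
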